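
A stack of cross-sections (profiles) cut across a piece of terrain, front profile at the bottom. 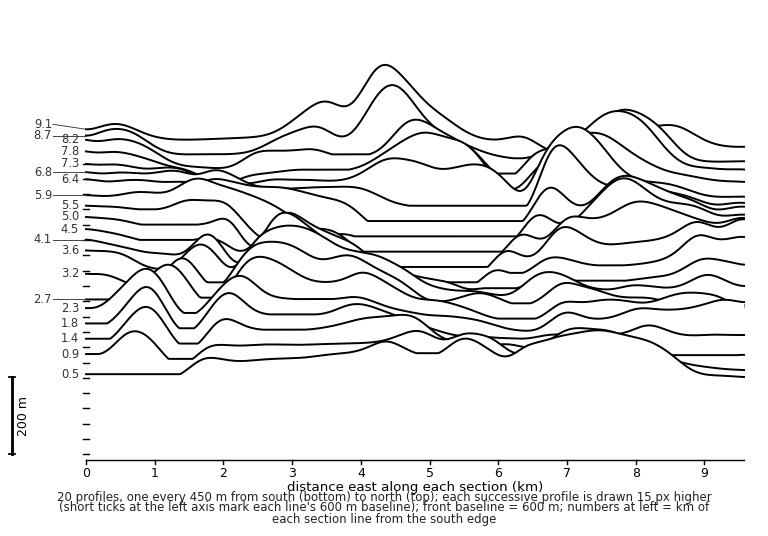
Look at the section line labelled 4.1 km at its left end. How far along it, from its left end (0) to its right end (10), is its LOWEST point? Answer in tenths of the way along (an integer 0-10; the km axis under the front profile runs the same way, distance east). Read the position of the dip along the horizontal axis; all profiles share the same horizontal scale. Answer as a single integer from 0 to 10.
6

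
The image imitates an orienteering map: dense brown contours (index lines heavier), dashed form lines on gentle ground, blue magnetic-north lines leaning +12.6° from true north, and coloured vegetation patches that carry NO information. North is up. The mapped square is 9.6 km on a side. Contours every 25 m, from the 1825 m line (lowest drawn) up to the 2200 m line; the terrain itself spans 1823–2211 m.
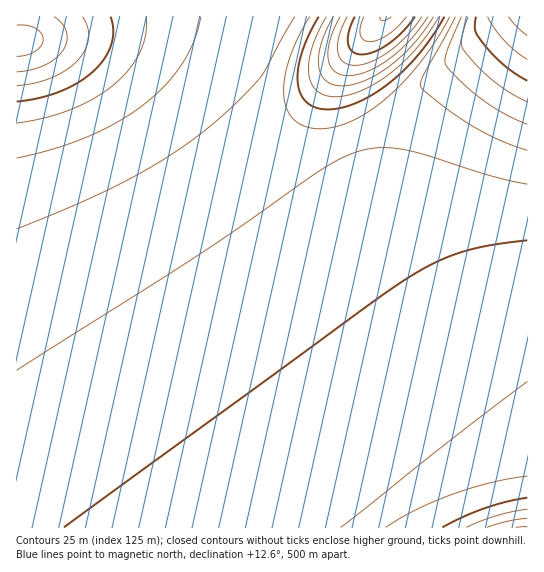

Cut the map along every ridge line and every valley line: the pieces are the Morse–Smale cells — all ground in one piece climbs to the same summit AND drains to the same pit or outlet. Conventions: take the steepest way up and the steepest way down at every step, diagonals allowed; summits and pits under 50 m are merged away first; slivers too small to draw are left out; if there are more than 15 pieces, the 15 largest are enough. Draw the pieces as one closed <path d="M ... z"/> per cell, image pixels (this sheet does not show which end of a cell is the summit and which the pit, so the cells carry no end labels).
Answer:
<path d="M114 35l-41 0-57 7 0 485 350 1 32-24 55-29 29-12 45-14 1-12-17-20-62-83-53-83-35-69-17-45-3-2-16 5-20 3-27-6-11-6-48-50-29-21-41-19z"/><path d="M527 16l-12 0-106 83-36 22-30 14 25 62 21 42 23 39 51 75 64 83z"/><path d="M383 16l-366 0-1 25 57-6 41 0 25 4 22 6 29 15 29 21 48 50 19 9 19 3 20-3 18-6-8-32 1-17 4-14 15-22z"/><path d="M514 16l-129 0-30 33-15 22-4 14-1 17 8 32 30-13 36-22z"/><path d="M527 449l-45 14-29 12-55 29-31 23 160 1z"/>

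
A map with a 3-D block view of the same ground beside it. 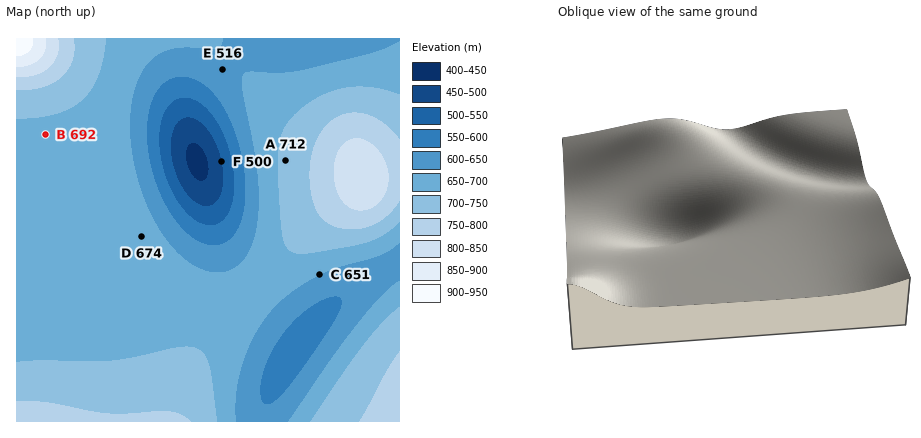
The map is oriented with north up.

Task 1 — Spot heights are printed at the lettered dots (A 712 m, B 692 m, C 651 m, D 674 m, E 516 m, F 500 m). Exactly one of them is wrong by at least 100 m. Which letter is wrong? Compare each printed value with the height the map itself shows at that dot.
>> E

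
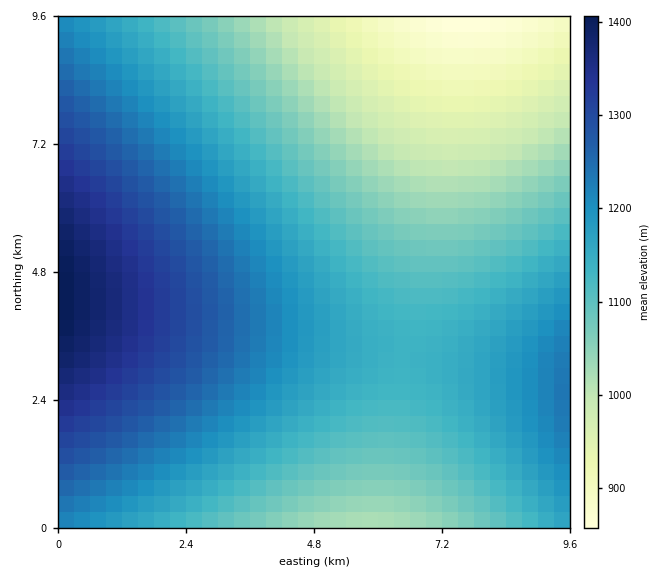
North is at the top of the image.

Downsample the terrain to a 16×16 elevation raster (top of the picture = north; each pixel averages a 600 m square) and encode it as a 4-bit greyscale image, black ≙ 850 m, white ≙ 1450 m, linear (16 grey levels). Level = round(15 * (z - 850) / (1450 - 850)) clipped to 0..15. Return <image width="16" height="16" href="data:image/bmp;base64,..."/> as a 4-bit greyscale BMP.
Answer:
<image width="16" height="16" href="data:image/bmp;base64,Qk32AAAAAAAAAHYAAAAoAAAAEAAAABAAAAABAAQAAAAAAIAAAAATCwAAEwsAABAAAAAAAAAAAAAAABEREQAiIiIAMzMzAERERABVVVUAZmZmAHd3dwCIiIgAmZmZAKqqqgC7u7sAzMzMAN3d3QDu7u4A////AJmIdmVVVVZ4qpiHdmVWZ4i7qZh3ZmZ3icu6qYh3d3iZ3MuqmId3eJndy7qZh3d4me3MupmHd3iJ7cy6mId3d4jty6qYd2Zmd9zLqYd2VVVmzLqYh2VURVXLqZh2VEQ0Rbqph2VEMzM0qph2VUMiIiOph3ZUMiEREph3ZUMiEQAR"/>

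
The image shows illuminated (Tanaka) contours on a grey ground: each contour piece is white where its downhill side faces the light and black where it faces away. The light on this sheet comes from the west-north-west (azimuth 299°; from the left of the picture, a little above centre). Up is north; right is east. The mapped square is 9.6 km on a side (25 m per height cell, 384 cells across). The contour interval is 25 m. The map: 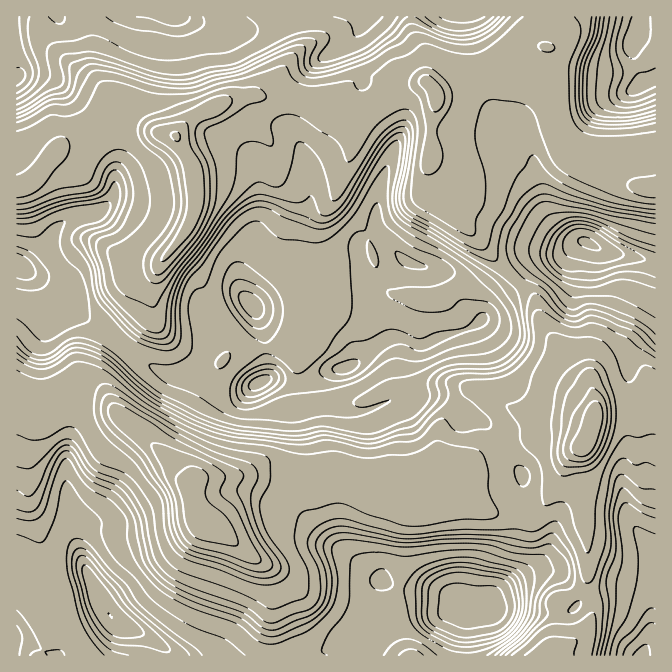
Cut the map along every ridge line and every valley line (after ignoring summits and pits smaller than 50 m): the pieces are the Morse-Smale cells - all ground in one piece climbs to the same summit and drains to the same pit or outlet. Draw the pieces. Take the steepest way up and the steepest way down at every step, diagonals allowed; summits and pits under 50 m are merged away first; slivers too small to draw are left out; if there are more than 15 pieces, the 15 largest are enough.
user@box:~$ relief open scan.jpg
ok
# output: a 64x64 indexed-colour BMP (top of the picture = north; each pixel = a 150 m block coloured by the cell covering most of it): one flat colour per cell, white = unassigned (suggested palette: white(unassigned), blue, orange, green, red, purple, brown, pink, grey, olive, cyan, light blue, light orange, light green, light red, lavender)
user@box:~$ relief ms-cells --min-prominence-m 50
<image width="64" height="64" href="data:image/bmp;base64,Qk12CAAAAAAAAHYAAAAoAAAAQAAAAEAAAAABAAQAAAAAAAAIAAATCwAAEwsAABAAAAAAAAAA////ALR3HwAOf/8ALKAsACgn1gC9Z5QAS1aMAMJ34wB/f38AIr28AM++FwDox64AeLv/AIrfmACWmP8A1bDFAAAAAAIiIiIiIiIiIiEREREREREREREREREREQAAAAAAAAAAIiIiIiIiIiIiIREREREREREREREREREREQAAAA4AAAIiIiIiIiIiIiIhEREREREREREREREREREREAAADgAAAiIiIiIiIiIiIiEREREREREREREREREREREQAAAAAAIiIiIiIiIiIiIiIREREREREREREREREREREREAAAAAAiIiIiIiIiIiIiIiEREREREREREREREREREREQAADgACIiIiIiIiIiIiIiIRERERERERERERERERERH/4O7uAAIiIiIiIiIiIiIiIRERERERERERERERHxERH/7u7u4AAiIiIiIiIiIiIiIhEREREREREREREREf/xH//u7u7gACIiIiIiIiIiIiIhERERERERERERERERH////+7u7uAAIiIiIiIiIiIiIhEREREREREREREREREf////7u7u4AIiIiIiIiIiIiIhERERERERERERERERER/////u7u7gAiIiIiIiIiIiIRERERERERERERERERERH////+7u7uACIiIiIiIiIiIRERERERERERERERERERER////7u7u4AIiIiIiIiIiIRERERERERERERERERERERH////u7u7gIiIiIiIiIiIhERERERERERERERERERERH////+7u7uAiIiIiIiIiIhERERERERERERERFEERERER////7u7u4CIiIiIiIiIiUREREREREREREUREQBERERH////u7u7gIiIiIiIiIiJVVVVVVVURERRERERAARERH////u7u7uAiIiIiIiIiJVVVVVVVVVREREREREAAAREf///+7u7u4CIiIiIiIiVVVVVVVVVVVEREREREQAAAAf/////u7u7gIiIiIiIiVVVVVVVVVVVURERERERAAAAA////8O7u7uACIiIiIiVVVVVVVVVVVUREREREREAAAAAAAAAA7u7u4AIiIiIiVVVVVVVVVVVVRERERERERAAAAAAAAAiO7u7gAiIiIiVVVVVVVVVVVVVERIhEREREAAAAAIiIiIvu7uAAIiIiVVVVVVVVVVVVVURIiIhERESAAAiIiIiIi7u7sAAAIiBVVVVVVVVVVVVVRIiIiIiIiIgIiIiIiIiLu7uwAAAAAFVVVVVVVVVVVVREiIiIiIiIiIiIiIiIiLu7u7AAAAAAVVVQAAVVVVVVVERIiIiIiIiIiIiIiIiLu7u7sAAAAABVVQAABVVVVVVURERIiIiIiIiIiIiIiIu7u7uwAAAAAAUAAAAAVVVVVVRERESIiIiIiIiIiIiIu7u7u7AAAAAAAwAAAABVAAAAAERERESIREiIiIiIiIu7u7u7sAAAAAAzMAAAAFUAAAAARERERERERESIiIiIu7u7u7uwAAAAMzMzAAAAAAAAAAAEREREREREREiIiIu7u7u7u7AAAAMzMzMwAAAJAAAAAAREREREREREAIiIi7u7u7u7sAAAAzMzMzAAAJmZAAAABEREREREREAACIiLu7u7u7uwAAMzMzMzMAAAmZmQAAAEREREAAAAAAAAiLu7u7u7u7ADMzMzMzMwAAmZmZkAAAREREQAAABmYAALu7u7u7u7sDMzMzMzMzAAmZmZmZAAREREQAAABmZmAHe7u7u7u7uzMzMzMzMzMwmZmZmZmQAARERAAGZmZmYHd3e7u7u7u3MzMzMzMzMzmZmZmZmZkAAAAAAGZmZmZnd3d3e7u3d3czMzMzMzMzM5mZmZmZkGZmZgAGZmZmZnd3d3d3d3d3dzMzMzMzMzMzOZmZmZmZZmZmZmZmZmZnd3d3d3d3d3d3MzMzMzMzMzM5mZmZmZkGZmZmZmZmZnd3d3d3d3d3d3czMzMzMzMzMzOZmZmZmQZmZmZmZmZnd3d3d3d3d3d3dzMzMzMzMzMzM5mZmZmZBmZmZmZmZnd3d3d3d3d3d3d3MzMzMzMzMzMzmZmZmZkGZmZmZmZmd3d3d3d3d3d3d3fdMzMzMzMzMzOZmZmZAAZmZmZmZmd3d3d3cHd3d3d3zN0zMzMzMzMzM5mZmZkABmZmZmZmZ3d3d3cAd3d3d3zM3dMzMzMzMzM5mZmZmQAGZmZmZmZmd3d3cAB3d3d3fMzd3T3TMzMzMzmZmZmZAABmZmZmZmYAAABwB3d3zMzMzN3d3d3TMzMzmZmZmZAAAAZmZmZmYAAAAAAHd3zMzMzM3d3d3d3d06qZmZmZAAAABmZmZmZgAAAAAAB3zMzMzMzd3d3d3d3aqqmZmZkAAAAAZgZmZmYAAAAAAADMzMzMzN3d3d3d3aqqqqmZkAAAAAAAAGZmZgAAAAAAAMzMzMzM3d3d3d3dqqqqqqkAAAAAAAAABmZmAAAAAAAAzMzMzMzd3d3d2qqqqqqqqqqqAAAAAAAABmYAAAAAAADMzMzMzN3d3d2qqqqqqqqqqqoAAAAAAAAAAAAAAAAAAMzMzMzA3d3d3aqqqqqqqqqqqqAAAAAAAAAAAAAAAAAAzMzMzADd3d3aqqqqqqqqqqqqoAAAAAAAAAAAAAAAAADMzMzMAN3d3dqqqqqqqqqqqqqqAAAAAAAAAAAAAAAADMzMzMwA3d3d2qqqqqqqqqqqqqoAAAAAAAAAAAAAAADMzMzMzADd3d3aqqqqqqqqqqqqoAAAAAAAAAAAAAAAAMzMzMzMAN3d3dqqqqqqqgAAAAAAAAAAAAAAAAAAAAAAzMzMzMwA"/>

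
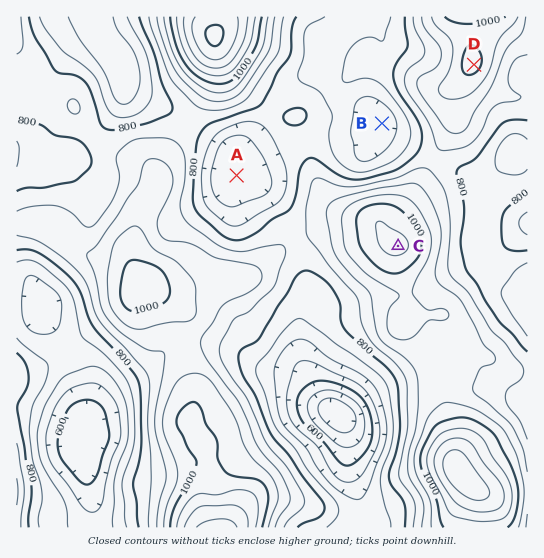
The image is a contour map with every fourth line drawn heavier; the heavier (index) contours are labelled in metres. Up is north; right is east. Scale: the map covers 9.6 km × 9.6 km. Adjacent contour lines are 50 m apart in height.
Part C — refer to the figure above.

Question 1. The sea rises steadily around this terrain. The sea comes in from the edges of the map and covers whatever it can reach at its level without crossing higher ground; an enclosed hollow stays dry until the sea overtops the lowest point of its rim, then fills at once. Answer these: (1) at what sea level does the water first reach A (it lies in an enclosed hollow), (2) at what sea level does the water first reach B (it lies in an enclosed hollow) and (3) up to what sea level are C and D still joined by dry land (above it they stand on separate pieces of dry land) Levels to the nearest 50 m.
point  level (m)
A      800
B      750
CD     850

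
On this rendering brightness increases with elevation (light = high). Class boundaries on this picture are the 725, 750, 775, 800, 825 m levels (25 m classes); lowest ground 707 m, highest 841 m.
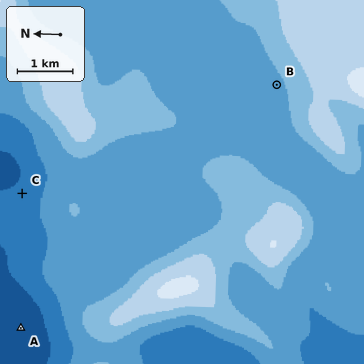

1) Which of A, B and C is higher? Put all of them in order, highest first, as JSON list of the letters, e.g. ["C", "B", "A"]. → ["B", "C", "A"]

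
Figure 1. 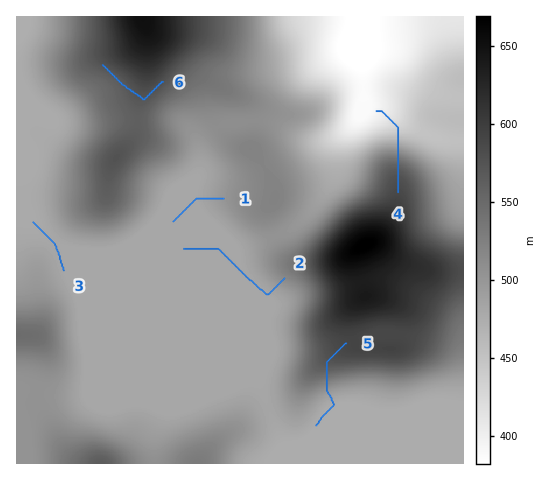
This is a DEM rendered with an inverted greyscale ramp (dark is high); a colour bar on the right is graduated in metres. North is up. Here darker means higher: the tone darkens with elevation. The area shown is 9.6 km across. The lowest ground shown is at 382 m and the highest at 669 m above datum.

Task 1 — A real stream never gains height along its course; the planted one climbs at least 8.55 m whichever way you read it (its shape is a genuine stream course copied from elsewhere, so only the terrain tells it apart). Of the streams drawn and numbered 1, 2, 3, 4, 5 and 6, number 6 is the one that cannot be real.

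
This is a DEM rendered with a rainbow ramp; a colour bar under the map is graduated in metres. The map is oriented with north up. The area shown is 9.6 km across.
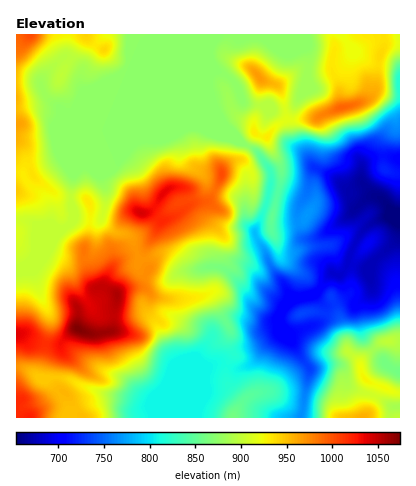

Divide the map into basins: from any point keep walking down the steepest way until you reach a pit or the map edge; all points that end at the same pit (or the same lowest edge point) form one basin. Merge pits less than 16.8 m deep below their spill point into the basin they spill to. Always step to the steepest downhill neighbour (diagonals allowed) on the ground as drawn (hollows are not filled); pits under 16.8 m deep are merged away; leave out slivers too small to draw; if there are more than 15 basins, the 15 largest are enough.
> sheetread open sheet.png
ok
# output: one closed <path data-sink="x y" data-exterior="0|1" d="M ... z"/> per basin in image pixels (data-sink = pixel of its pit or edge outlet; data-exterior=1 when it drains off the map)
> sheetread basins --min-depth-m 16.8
<path data-sink="400 222" data-exterior="1" d="M400 34l-384 0 0 384 348 0 3-4 12-28-11-4-5-6-2-14 21-20 18-2z"/><path data-sink="400 372" data-exterior="1" d="M400 340l-18 2-21 20 1 12 6 8 28 11 4-1z"/><path data-sink="400 406" data-exterior="1" d="M380 386l-11 26-5 6 36 0 0-24z"/>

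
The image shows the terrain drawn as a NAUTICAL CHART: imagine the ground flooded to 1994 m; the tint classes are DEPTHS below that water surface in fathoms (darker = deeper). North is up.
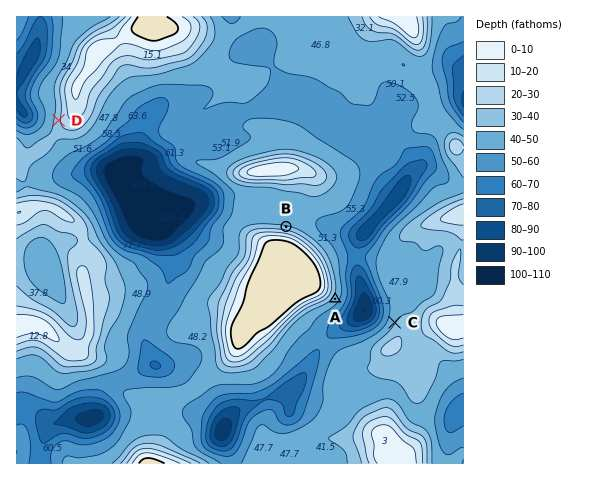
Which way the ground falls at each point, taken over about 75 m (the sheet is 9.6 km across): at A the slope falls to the SE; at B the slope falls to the N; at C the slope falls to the NW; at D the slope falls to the W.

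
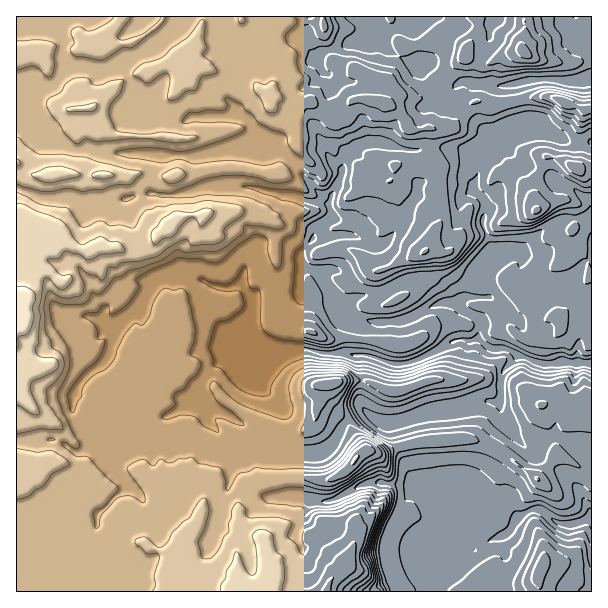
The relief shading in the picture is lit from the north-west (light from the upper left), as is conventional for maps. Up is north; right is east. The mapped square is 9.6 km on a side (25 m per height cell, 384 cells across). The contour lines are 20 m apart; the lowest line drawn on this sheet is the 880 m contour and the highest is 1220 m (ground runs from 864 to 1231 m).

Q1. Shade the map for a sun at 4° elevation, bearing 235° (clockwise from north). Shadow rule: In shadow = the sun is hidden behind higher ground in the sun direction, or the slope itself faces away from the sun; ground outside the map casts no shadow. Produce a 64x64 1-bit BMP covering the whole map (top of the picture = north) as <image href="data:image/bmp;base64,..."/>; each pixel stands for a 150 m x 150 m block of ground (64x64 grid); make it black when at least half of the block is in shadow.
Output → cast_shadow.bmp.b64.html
<image width="64" height="64" href="data:image/bmp;base64,Qk0+AgAAAAAAAD4AAAAoAAAAQAAAAEAAAAABAAEAAAAAAAACAAATCwAAEwsAAAIAAAAAAAAA////AAAAAAAAAAAEHcAAEAAAAEYB4AABAgA8RwPwAAECACBHh/wAAwAACE+H/gAfAAEcz4P+AB8AgwQfg/8APwHHBn+D/4A/AcYGf/P/wH8AzgZ////gAwGOB3////AGADwHf///8B4AeAfAA//4PAD4B5/gf/h8R/gP3/J/+Pv/+A8/8P/z5v/4DjAB+AfMP/geQAP//4AH8R3EJ///AB/gPx4n//4AP8AcfA///gB/wHn8Dw/kAP/AG/gOAeQEf+AL+D/wBH8P8A/4///+///wH/3///////Af/////5r/+B+AH/P/AH/8P8A/+/wAf/w/wP3/EAB//j8H/n9wAH/+Pgf8D8AAf/8cxzwDwAD//5/HIABAAP///odgAAAAP+f4B8AAAAA/ACAHgAAAACYAAAeBAGAAADwAB4cDcAAHfAMBxAG4AA/8AcPAAbgBP/wAD8AB+AH///f/4AH4IP/////gAfgz//////AB8D4AAA/5kAHwPAY8MfewAeABf////3gB4AP////++DHgD///h134AOA/+AAxEcAAADwAP//AwABgAAA//8GAG3AAAH4fgQAfAAAHfAADYH4EBwH4DAfwPD8/AHgMB/A8P/8AAAgD8P4ABwgADwPj/gABGAAPB//8MH+YAAAH/8Aw/ngACA/cEBj+AAAED5gAAH4AAAQfvAAAfw=="/>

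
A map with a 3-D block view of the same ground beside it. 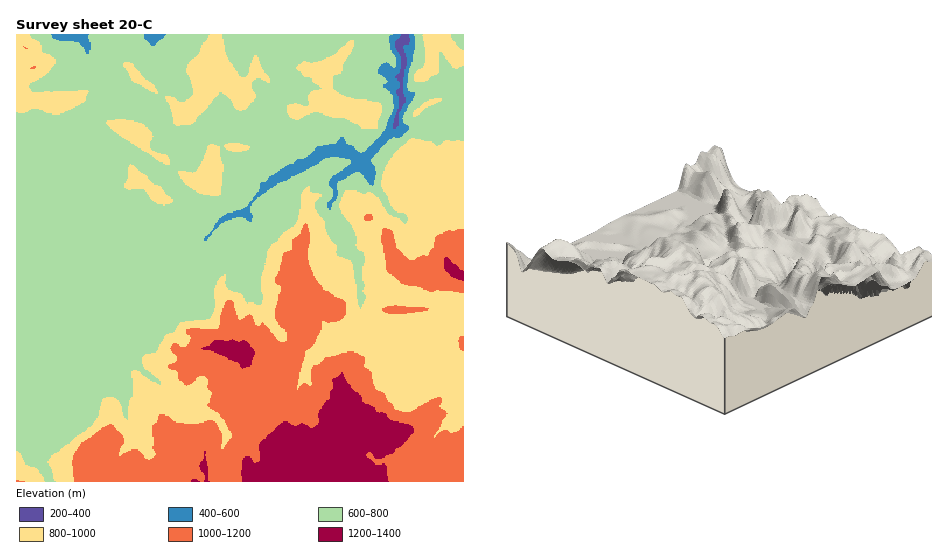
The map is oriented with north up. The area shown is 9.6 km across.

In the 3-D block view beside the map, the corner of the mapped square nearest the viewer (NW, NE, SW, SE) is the SE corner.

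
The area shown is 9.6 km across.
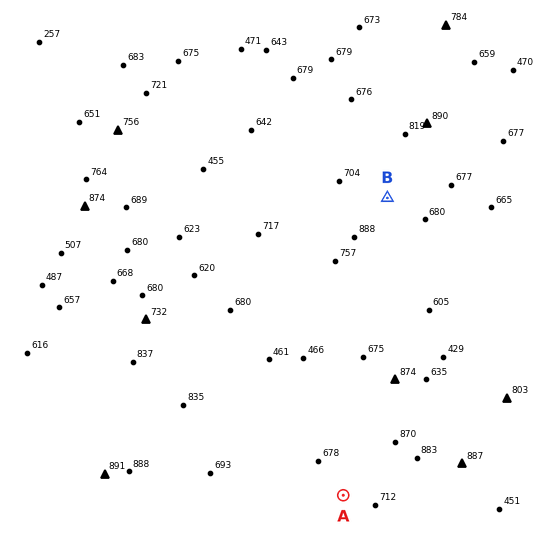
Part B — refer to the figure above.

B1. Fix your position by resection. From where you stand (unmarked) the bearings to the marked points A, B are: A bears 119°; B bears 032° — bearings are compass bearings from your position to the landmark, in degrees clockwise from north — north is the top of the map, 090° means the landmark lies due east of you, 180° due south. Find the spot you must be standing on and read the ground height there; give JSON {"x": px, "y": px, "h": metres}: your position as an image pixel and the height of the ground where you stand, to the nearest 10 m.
{"x": 238, "y": 437, "h": 630}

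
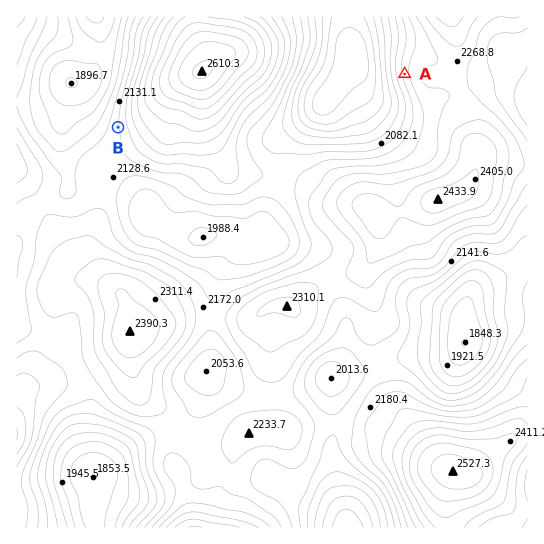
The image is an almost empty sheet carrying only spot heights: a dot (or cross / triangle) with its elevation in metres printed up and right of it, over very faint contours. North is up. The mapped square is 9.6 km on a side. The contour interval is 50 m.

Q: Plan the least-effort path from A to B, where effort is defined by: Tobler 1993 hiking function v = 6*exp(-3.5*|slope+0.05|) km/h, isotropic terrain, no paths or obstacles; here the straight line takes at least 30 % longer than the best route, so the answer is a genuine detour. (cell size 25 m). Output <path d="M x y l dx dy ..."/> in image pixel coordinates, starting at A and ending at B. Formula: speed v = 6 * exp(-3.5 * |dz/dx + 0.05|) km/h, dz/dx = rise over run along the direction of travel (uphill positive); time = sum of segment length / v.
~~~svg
<path d="M405 74l0 13 1 3 0 23-8 16-11 10-21 11-45 0-11 5-17 0-16 8-120 0-24-12-6-5-9-19"/>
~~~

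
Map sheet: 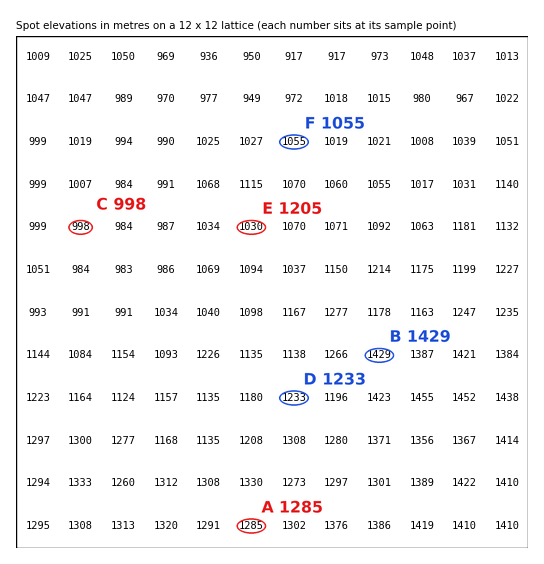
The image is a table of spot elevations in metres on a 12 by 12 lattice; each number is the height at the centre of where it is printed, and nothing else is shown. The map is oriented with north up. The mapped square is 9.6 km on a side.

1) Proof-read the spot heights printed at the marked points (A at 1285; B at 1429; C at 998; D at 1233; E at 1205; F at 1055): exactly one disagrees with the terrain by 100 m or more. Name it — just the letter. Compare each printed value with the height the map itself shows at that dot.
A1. E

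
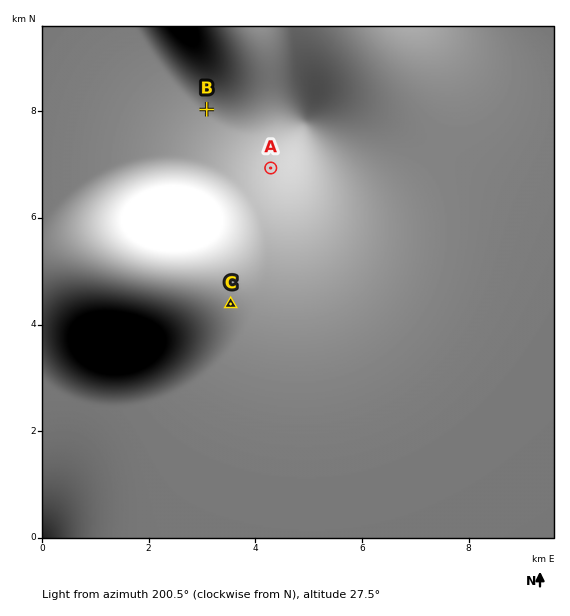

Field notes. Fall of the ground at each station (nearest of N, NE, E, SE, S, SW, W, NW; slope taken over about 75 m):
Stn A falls SW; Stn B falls W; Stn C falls W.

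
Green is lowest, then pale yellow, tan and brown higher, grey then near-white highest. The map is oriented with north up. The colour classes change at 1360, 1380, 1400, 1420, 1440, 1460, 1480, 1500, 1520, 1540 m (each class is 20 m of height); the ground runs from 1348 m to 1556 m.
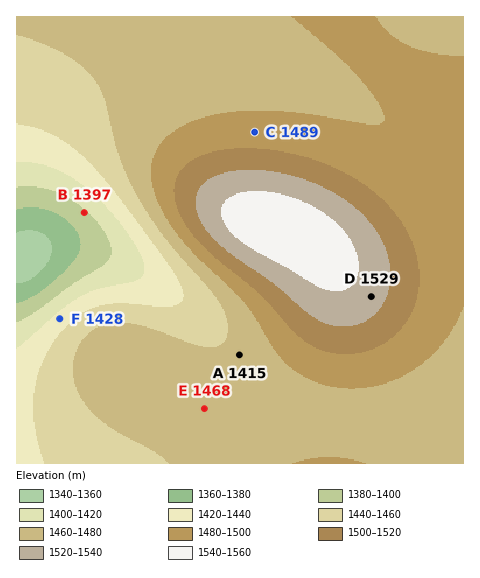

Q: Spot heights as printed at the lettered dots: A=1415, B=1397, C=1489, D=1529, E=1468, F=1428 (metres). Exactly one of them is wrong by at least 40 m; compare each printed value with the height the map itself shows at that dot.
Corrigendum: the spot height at A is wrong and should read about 1465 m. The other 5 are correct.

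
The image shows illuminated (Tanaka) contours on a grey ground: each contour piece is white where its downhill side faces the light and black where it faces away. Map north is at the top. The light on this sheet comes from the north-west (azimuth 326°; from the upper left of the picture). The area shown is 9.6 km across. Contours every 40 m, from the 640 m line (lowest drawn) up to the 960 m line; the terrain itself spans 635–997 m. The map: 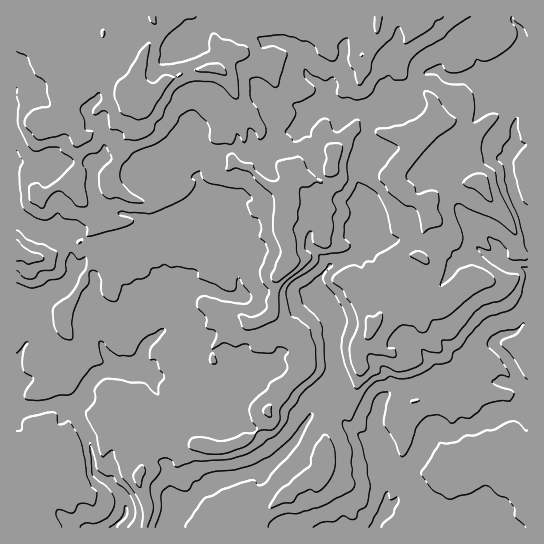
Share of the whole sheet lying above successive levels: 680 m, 95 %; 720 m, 86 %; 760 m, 76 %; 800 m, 52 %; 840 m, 30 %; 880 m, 17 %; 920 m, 7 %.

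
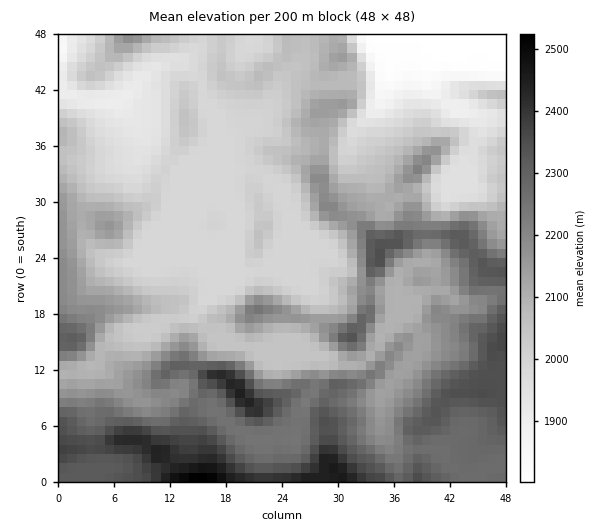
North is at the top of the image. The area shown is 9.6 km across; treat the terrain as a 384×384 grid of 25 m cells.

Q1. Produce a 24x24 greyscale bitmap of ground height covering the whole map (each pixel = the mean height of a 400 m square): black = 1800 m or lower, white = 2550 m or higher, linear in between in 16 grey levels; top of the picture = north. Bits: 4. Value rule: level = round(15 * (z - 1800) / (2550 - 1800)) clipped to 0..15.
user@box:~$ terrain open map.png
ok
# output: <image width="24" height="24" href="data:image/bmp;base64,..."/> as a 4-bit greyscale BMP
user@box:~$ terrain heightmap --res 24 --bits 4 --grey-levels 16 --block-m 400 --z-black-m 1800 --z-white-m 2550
<image width="24" height="24" href="data:image/bmp;base64,Qk2WAQAAAAAAAHYAAAAoAAAAGAAAABgAAAABAAQAAAAAACABAAATCwAAEwsAABAAAAAAAAAAAAAAABEREQAiIiIAMzMzAERERABVVVUAZmZmAHd3dwCIiIgAmZmZAKqqqgC7u7sAzMzMAN3d3QDu7u4A////AKqrvN7su8zduqupmru7zczKmZvLqZqaqru8y7upmZq6iJqqqqmqmaqaupq6h5qqqoiIeImsy6mph4m7u2ZniZrMl4iZl3iru3ZmeJmIZVVWeHeJq6llVXZVVVV6hneIq5l1VVVWd3d5lmeJm4h3ZVRGiGVWl2Z3iYdlVEREVURWh2d4qoZURERERERFmWd5qnZVREREVERGm5iKqHZ2REREVERXmZmal3ZmVEREREWHdndWZmVUREREREZ2ZmYzNVVDNERERFd1VndDNVRDNERERWZkVWdjNWQzM1RERFZkRFVkNFQyM1RERFd1MzQyIyIiM0RERFZ3MSIiRTRDI0RVVVVmQRESIiRVMzRURVVmIAAAACNXZURERFVlEAAAAA=="/>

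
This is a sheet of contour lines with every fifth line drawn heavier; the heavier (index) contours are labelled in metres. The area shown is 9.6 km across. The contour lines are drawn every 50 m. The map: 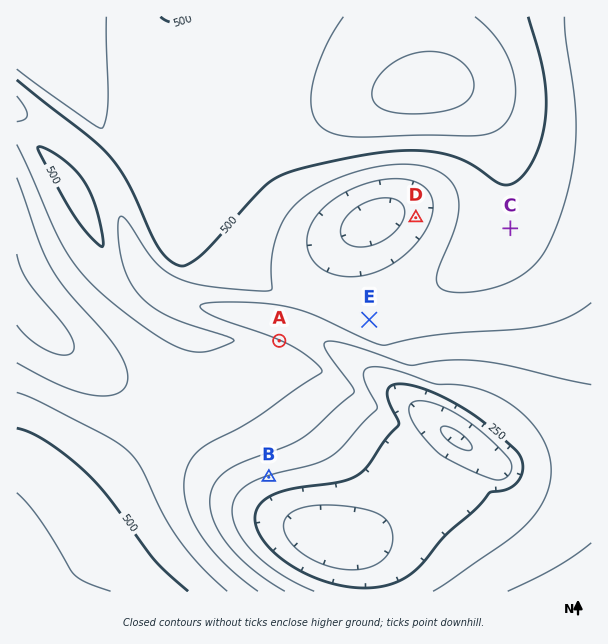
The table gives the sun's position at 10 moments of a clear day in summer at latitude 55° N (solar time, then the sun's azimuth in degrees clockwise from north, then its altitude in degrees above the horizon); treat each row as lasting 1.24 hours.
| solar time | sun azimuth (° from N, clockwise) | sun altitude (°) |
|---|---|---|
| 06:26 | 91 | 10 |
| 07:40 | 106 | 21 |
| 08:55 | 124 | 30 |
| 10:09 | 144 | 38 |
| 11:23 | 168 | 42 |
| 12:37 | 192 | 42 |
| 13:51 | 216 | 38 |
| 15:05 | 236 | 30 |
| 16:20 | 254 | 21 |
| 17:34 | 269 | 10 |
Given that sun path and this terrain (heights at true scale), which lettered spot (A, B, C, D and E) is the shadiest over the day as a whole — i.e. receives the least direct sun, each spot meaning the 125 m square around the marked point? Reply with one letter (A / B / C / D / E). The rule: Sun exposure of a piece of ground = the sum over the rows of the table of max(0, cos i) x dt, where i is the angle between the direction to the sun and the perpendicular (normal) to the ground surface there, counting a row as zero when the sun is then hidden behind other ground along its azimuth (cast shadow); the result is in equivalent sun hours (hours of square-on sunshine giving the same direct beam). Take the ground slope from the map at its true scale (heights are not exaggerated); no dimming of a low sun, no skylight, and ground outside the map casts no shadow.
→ A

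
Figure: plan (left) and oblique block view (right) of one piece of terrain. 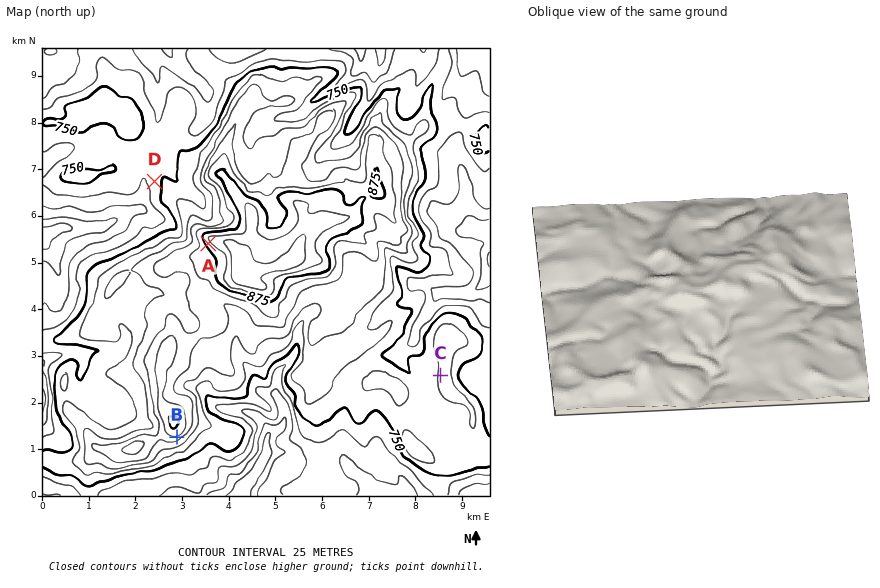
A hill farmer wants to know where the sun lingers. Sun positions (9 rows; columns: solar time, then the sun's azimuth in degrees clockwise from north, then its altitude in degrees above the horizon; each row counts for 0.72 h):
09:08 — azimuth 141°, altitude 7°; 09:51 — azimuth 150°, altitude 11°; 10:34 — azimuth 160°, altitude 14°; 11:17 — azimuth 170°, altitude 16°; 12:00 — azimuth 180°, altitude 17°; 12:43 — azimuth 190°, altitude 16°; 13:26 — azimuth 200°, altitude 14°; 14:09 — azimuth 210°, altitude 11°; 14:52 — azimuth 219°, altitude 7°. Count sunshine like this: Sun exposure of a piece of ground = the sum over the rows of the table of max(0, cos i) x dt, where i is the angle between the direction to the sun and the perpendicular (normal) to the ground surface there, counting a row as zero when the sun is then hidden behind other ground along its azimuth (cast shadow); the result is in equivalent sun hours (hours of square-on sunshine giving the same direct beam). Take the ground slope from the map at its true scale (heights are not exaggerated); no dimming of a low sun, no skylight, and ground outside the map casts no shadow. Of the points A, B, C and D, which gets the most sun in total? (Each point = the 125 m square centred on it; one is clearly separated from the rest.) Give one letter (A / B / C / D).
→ B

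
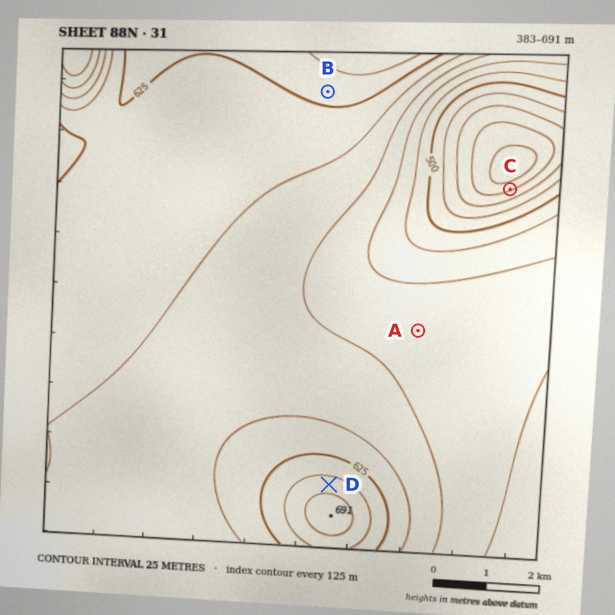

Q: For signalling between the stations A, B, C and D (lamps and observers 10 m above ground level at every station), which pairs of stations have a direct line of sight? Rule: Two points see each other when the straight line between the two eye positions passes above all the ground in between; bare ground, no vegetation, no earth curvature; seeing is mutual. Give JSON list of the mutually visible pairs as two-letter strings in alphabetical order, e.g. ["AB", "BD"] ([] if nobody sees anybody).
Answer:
["AB", "AD", "BD"]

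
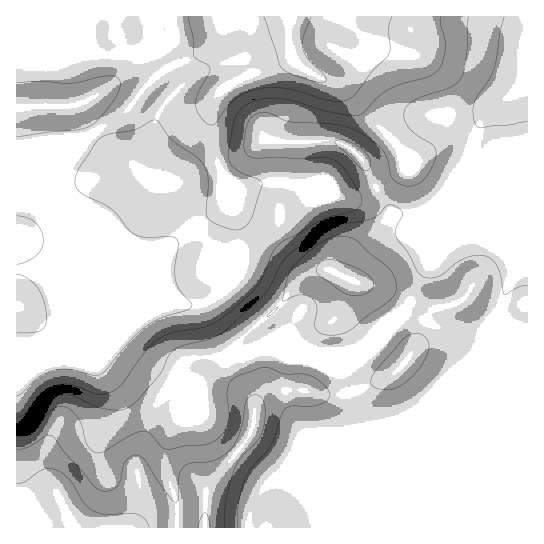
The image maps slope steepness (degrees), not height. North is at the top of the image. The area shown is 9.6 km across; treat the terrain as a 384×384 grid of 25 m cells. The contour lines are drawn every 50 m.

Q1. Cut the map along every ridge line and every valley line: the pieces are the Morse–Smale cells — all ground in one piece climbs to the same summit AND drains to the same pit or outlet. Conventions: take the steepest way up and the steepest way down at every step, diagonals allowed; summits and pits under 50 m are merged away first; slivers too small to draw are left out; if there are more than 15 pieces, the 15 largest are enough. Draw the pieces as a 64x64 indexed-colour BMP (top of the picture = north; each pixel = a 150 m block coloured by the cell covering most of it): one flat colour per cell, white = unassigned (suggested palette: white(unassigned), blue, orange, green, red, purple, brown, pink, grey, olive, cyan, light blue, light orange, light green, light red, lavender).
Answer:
<image width="64" height="64" href="data:image/bmp;base64,Qk12CAAAAAAAAHYAAAAoAAAAQAAAAEAAAAABAAQAAAAAAAAIAAATCwAAEwsAABAAAAAAAAAA////ALR3HwAOf/8ALKAsACgn1gC9Z5QAS1aMAMJ34wB/f38AIr28AM++FwDox64AeLv/AIrfmACWmP8A1bDFABERERERERERERERERERERERERERERERERERERERERERERERERERERERERERERERERERERERERERERERERERERERERERERERERERERERERERERERERERERERERERERERERERERERERERERERERERERERERERERERERERERERERERERERERERERERERERERERERERERERERERERERERERERERERERERERERERERERERERERERERERERERERERERERERERERERERERERERERERERERERERERERERERERERERERERERERERERERERERERERERERERERERERERERERERERERERERERERERERERERERERERERERERERERERERERERERERERERERERERERERERERERERERERERERERERERERERERERERERERERERERERERERERERERERERERERERERERERERERERERERERERERERERERERERERERERERERERERERERERERERERERERERERERERERERERERERERERERERERERERERERERERERERERERERERERERERERERERERERERERERERERERERERERERERERERERERERERERERERERERERERERERERERERERERERERERERERERERERERERERERERERERERERERERERERERERERERERERERERERERERERERERERERERERERERERERERERERERERERERERERERERERERERERERERERERERERERERERERERERERERERERERERERERERERERERERERERERERERERERERERERERERERERERERERERERERERERERERERERERERERERERERERERERERERERERERERERERERERERERERERERERERERERERERERERERERERERERERERERERIiERERIiIiIRERERERERERERERERERERERERERERERIiIiIiIiIiIiERERERERERERERERERERERERERERERIiIiIiIiIiIiIhEREREREREREREREREREREREREREREiIiIiIiIiIiIiIREREREREREREREREREREREREREREiIiIiIiIiIiIiIiERERERERERERERERERERERERERESIiIiIiIiIiIiIiIiERERERERERERERERERERERERERIiIiIiIiIiIiIiIiIRERERERERERERERERERERERERERIiIiIiIiIiIiIiIiERERERERERERERERERERERERERESIiIiIiIiIiIiIiIREREREREREREREREREREREREREREiIiIiIiIiIiIiIiERERERERERERERERERERERERERESIiIiIiIiIiIiIiIRERERERERERERERERERERERERERIiIiIiIiIiIiIiIiEREREREREREREREREREREREREREiIiIiIiIiIiIiIiIRERERERERERERERERERERERERESIiIiIiIiIiIiIiIiERERERERERERERERERERERERERIiIiIiIiIiIiIiIiIhEREREREREREREREREREREREREiIiIiIiIiIiIiIiIiEREREREREREREREREREREREREiIiIiIiIiIiIiIiIiIhERERERERERERERERERERERESIiIiIiIiIiIiIiIiIiERERERERERERERERERERERERIiIiIiIiIiIiIiIiIiIREREREREREREREREREREREREiIiIiIiIhESIiIiIiIhEREREREREREREREREREREREiEiIiIiIRERESIiIiIiERERERERERERERERERERERESERERERERERERESIiIiIhEREREREREREREREREREREREREREREREREREREiIiIzMzMzMxERERERERERERERERERERERERERERERERIiIzMzMzMzERERERERERERERERERERERERERERERERIzMzMzMzMzMREREREREREREREREREREREREREREREREzMzMzMzMzMxEREREREREREREREREREREREREREREREzMzMzMzMzMzEREREREREREREREREREREREREREREREzMzMzMzMzMzMREREREREREREREREREREREREREREREzMzMzMzMzMzMxEREREREREREREREREREREREREREREzMzMzMzMzMzMzEREREREREREREREREREREREREREREzMzMzMzMzMzMzMREREREREREREREREREREREREREREzMzMzMzMzMzMzMxEREREREREREREREREREREREREREzMzMzMzMzMzMzMzEREREREREREREREREREREREREREzMzMzMzMzMzMzMzMRERERERERERERERERERERERERMzMzMzMzMzMzMzMzMxERERERERERERERERERERERETMzMzMzMzMzMzMzMzMzERERERERERERERERERERERETMzMzMzMzMzMzMzMzMzMRERERERERERERERERERERETMzMzMzMzMzMzMzMzMzMxERERERERERERERERERERERMzMzMzMzMzMzMzMzMzMzEREREREREREREREREREREREzMzMzMzMzMzMzMzMzMzMRERERERERERERERERERERETMzMzMzMzMzMzMzMzMzMxERERERERERERERERERERERMzMzMzMzMzMzMzMzMzMz"/>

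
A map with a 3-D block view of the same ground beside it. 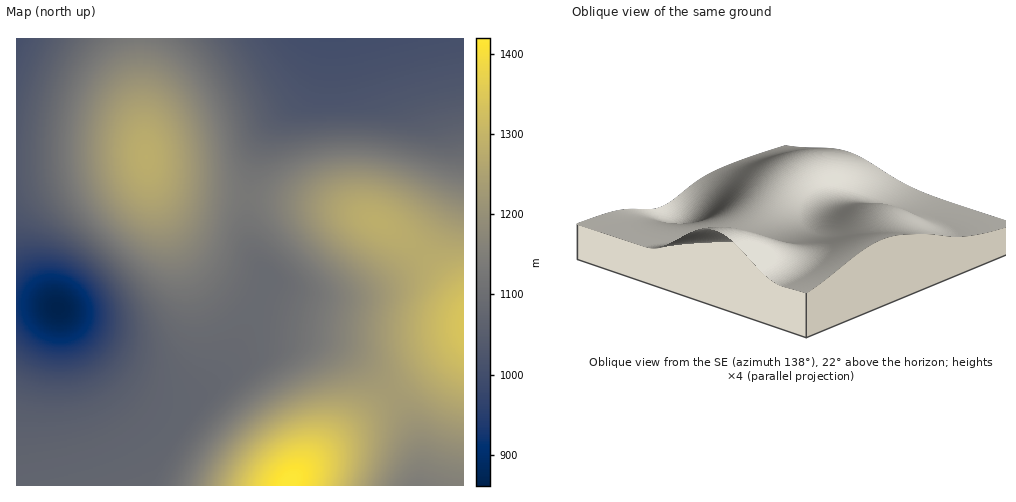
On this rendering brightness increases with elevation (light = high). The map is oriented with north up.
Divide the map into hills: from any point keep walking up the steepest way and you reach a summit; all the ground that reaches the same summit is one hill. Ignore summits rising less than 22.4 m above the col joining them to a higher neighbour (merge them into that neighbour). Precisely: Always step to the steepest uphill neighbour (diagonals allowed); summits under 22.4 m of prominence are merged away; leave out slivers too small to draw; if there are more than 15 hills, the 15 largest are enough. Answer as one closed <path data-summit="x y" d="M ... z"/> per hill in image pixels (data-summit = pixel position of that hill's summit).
<path data-summit="146 156" d="M320 38l-303 0-1 265 41 5 58 60 19 16 19 11 21 5 11-2 21-10 14-15 15-22 16-29 17-42 0-5-13-16-7-24-1-31 5-32 8-27 9-19 37-41 10-22z"/><path data-summit="463 324" d="M463 38l-143 1-4 24-10 22-34 38-12 22-6 17-7 42 1 31 7 24 13 16 0 5-17 42-19 34 0 2 14-17 7-3 23-1 49 5 19 9 13 8 15 13 21 22 21 37 7 24-1 31 44-1z"/><path data-summit="290 482" d="M34 304l-18 1 1 181 403-1 2-14-2-22-6-18-13-25-30-36-14-11-22-13-31-7-28-2-23 1-7 3-8 9-20 27-14 12-15 8-17 3-19-5-28-17-30-29-38-41z"/>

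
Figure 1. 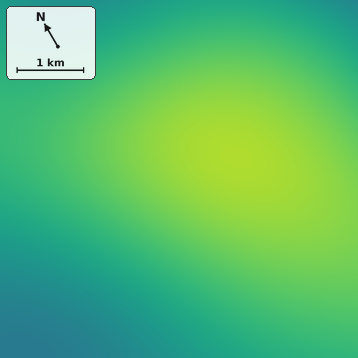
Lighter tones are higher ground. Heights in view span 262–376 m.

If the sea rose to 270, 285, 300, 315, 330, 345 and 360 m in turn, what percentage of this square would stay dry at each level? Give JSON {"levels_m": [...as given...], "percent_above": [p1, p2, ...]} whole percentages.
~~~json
{"levels_m": [270, 285, 300, 315, 330, 345, 360], "percent_above": [97, 92, 84, 73, 55, 37, 20]}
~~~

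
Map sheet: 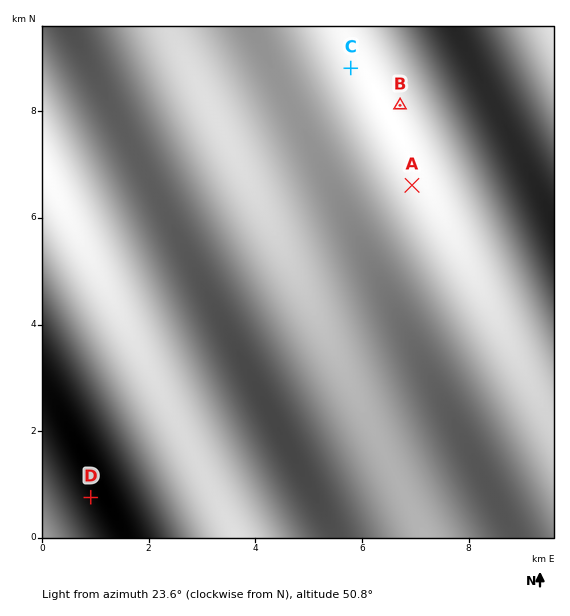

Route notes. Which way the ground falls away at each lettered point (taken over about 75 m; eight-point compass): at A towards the NE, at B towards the NE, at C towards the NE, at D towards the SW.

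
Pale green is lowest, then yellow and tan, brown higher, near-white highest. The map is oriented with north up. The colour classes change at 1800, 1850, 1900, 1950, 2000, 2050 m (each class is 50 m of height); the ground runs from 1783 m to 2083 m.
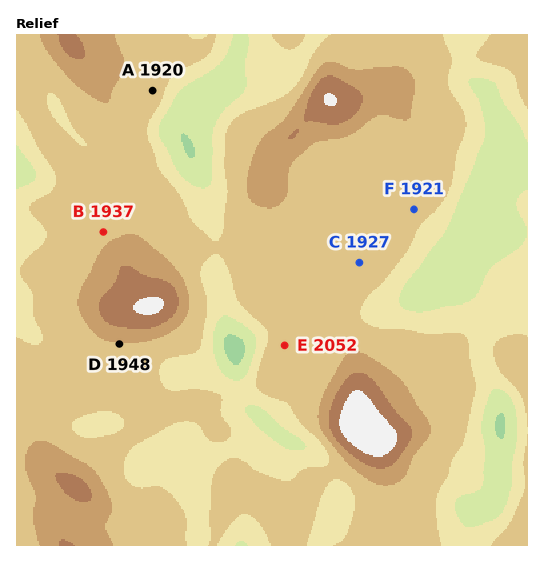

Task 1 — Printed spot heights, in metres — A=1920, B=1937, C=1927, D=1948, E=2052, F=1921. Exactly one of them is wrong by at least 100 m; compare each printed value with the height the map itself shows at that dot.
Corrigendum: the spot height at E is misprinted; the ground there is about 1927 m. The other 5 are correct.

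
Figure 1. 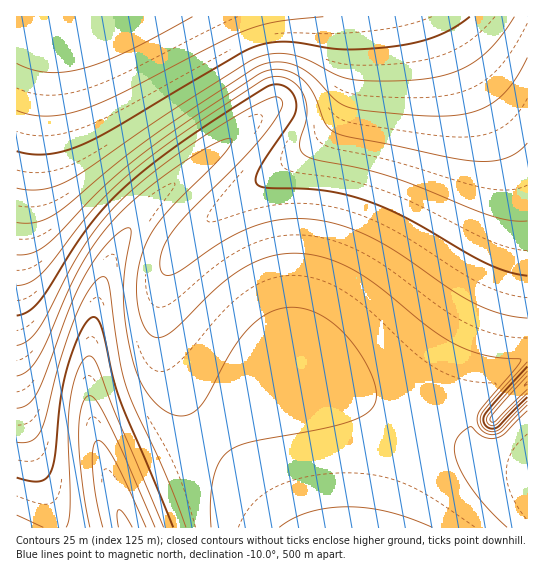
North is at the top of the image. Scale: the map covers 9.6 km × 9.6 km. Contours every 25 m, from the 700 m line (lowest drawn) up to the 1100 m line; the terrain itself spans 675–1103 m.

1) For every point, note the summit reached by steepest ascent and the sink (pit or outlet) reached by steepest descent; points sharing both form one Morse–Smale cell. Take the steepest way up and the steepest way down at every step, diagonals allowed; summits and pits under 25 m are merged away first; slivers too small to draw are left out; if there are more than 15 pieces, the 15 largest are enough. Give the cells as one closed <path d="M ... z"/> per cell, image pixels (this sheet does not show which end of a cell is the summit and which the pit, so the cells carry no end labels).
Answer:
<path d="M527 16l-511 1 1 511 108 0-13-37 0-5 5-5 68-30 22-16 83-68 20 6 136 64 69 26 13 2-26-10-20-11-7-6-7-15 1-10 4-7 42-43 13-10z"/><path d="M293 367l-6 1-66 56-36 27-68 30-5 5 0 5 12 35 2 2 402-1-1-62-40-12-41-16z"/><path d="M527 353l-43 41-11 12-5 12 1 11 8 11 25 15 24 9 2-1z"/>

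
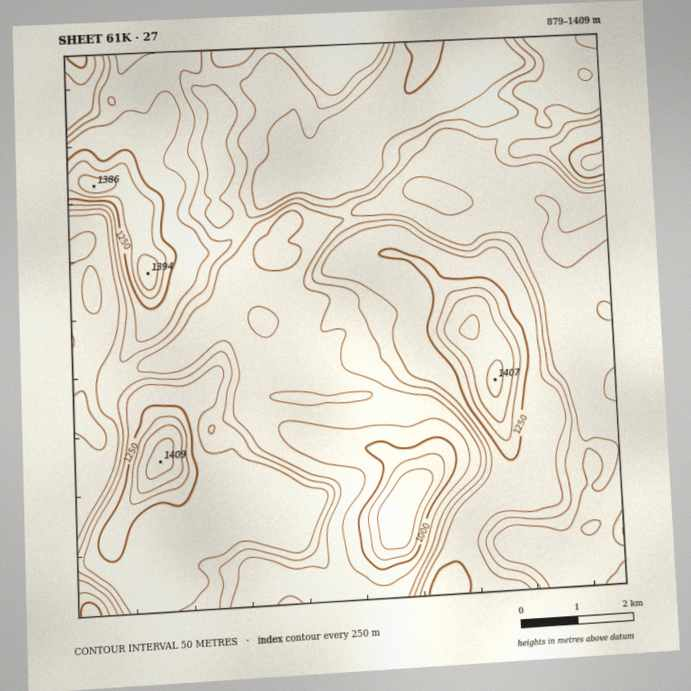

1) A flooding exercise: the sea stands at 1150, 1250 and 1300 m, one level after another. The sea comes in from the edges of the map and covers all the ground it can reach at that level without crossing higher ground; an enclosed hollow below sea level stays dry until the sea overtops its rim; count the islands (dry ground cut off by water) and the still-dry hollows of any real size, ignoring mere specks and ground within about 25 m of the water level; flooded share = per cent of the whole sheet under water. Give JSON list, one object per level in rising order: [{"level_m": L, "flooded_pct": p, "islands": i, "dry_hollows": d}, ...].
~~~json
[{"level_m": 1150, "flooded_pct": 52, "islands": 0, "dry_hollows": 0}, {"level_m": 1250, "flooded_pct": 90, "islands": 2, "dry_hollows": 0}, {"level_m": 1300, "flooded_pct": 95, "islands": 2, "dry_hollows": 0}]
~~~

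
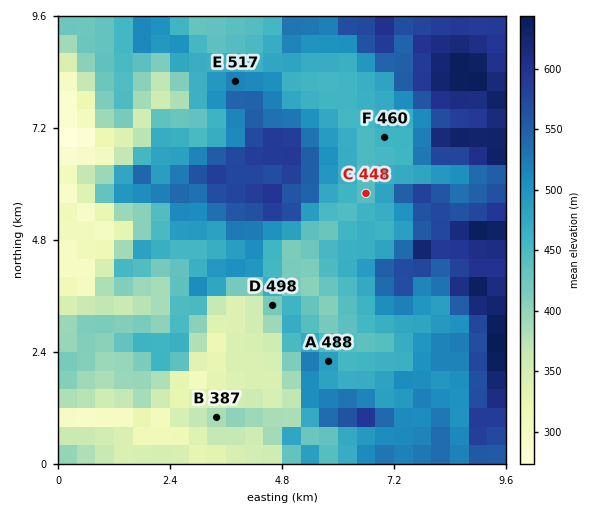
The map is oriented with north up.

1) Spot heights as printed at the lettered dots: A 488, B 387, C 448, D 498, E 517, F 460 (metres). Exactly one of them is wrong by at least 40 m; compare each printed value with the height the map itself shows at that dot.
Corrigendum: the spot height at D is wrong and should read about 428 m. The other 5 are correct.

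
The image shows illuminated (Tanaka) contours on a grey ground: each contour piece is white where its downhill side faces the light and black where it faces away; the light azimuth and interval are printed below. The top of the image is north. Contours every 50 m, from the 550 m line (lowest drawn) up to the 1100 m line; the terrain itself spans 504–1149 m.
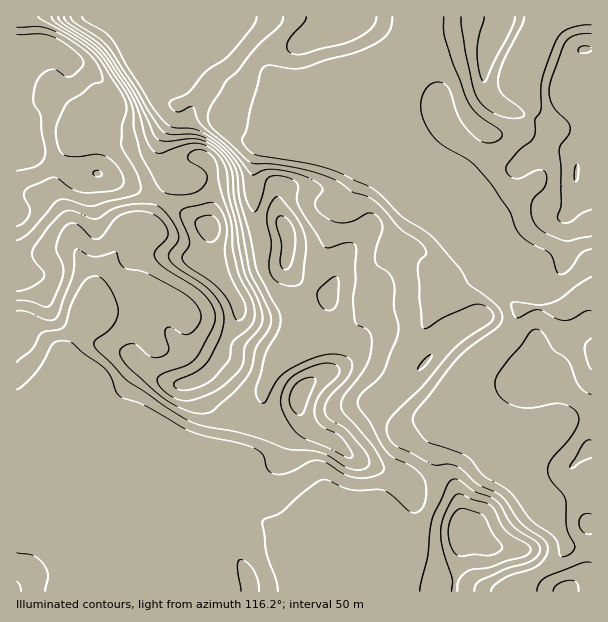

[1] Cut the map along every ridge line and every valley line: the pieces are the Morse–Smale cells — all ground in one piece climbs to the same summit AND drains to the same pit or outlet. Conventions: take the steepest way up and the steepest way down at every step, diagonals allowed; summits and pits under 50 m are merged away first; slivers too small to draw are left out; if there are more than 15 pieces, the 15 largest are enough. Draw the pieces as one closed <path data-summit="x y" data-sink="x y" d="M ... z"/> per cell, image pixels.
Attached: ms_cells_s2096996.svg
<path data-summit="17 54" data-sink="591 294" d="M416 16l-400 1 1 439 6 0 64 26 107 0 6-2 21 1 22-18 17-6 10-10 6-21-12-22-2-8 3-12 14-26-42-10-34-16-13-11-17-21-21-12-14-2-13 4-24 12-6 10 1-22 2-11 24-36 26-18 22-43 1-7 8 5 13 0 48-6 10-7 8-18 9-9 66 12 51 20 8 4 42 41 0-13-28-66-8-22 0-20 5-13 1-17 14-22z"/><path data-summit="584 50" data-sink="591 294" d="M591 16l-22 0-9 4-12 12-16 39-2 45-2 7-9 9-4 1-20 1-18-8-13-15-12-31-36-32-12 18 0 9-6 21 0 20 8 22 28 66 0 14 48 49 18 24 18 17 24-1 16 3 8-2 15-10 11-4z"/><path data-summit="300 395" data-sink="591 294" d="M441 296l-6 4-19 1-18 5-24 0-17 18-9 6-13 4-12 0-26 10-19 16-13 24-3 12 2 8 12 22-5 18-11 13-17 6-21 17 16 15 17 21 24 14 23-8 102 0 6 4 6 0 10-7 12-30 1-43 12-23-17-3-12 0-21 4-14-8-11-12 15-18 11-24 16-23 12-24 12-16z"/><path data-summit="17 54" data-sink="591 294" d="M486 272l-4 0-17 11-12 5-11 9-24 42-16 23-11 24-15 18 11 12 14 8 21-4 28 2 11-10 10-6 8-9 7 10 13 12 15 34 4 18 24 32 23 40 4 4 22 1 1-252-8 0-15 11-11 3-16-3-24 1-18-17z"/><path data-summit="285 230" data-sink="591 294" d="M270 140l-11 9-6 21 0 33 9 40 0 26 8 15 26 25 10 15 8 7 7 3 20-2 16-8 17-18 24 0 18-5 19-1 15-11 36-17-40-42-59-56-54-22-49-7z"/><path data-summit="249 579" data-sink="591 294" d="M218 480l-23 1-8 8-6 12-25 26-20 46-1 19 273-1 1-12 11-31 2-25-12 3-6-4-102 0-23 8-24-14-19-23z"/><path data-summit="210 228" data-sink="591 294" d="M255 154l-5 13-10 7-48 6-13 0-8-5-1 7-22 43-26 18-20 30-6 17-2 21 7-9 10-6 21-8 14-2 27 14 25 30 26 13 13 5 42 10 15-12 27-10-1-4-6-1-8-7-10-15-26-25-6-11-2-30-9-40 0-33z"/><path data-summit="464 531" data-sink="591 294" d="M479 397l-8 9-10 6-9 8-12 21-2 12 0 36-5 15-11 18-2 26-11 31-1 13 117 0 3-10 29-22 9-14-24-43-24-32-4-18-15-34-13-12z"/><path data-summit="17 591" data-sink="591 294" d="M23 456l-7 0 0 135 118 1 2-19 20-46 25-26 6-12 6-6-106-1z"/><path data-summit="495 36" data-sink="591 294" d="M567 16l-150 0-1 32 36 32 12 31 13 15 12 7 20 1 10-2 10-12 3-10-2-32 8-25 10-21z"/><path data-summit="564 591" data-sink="591 294" d="M567 546l-10 14-29 22-1 10 65-1 0-42z"/>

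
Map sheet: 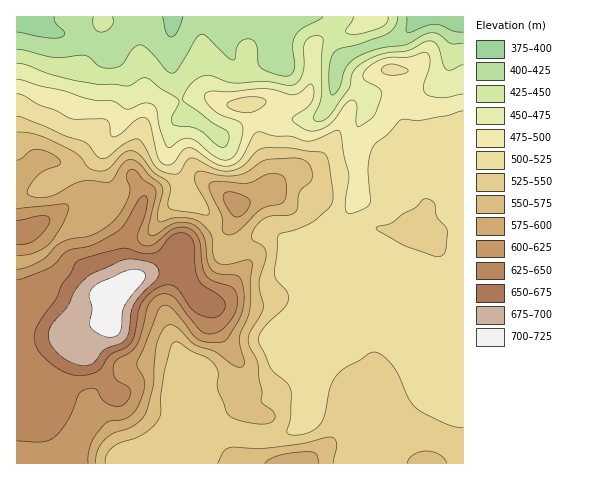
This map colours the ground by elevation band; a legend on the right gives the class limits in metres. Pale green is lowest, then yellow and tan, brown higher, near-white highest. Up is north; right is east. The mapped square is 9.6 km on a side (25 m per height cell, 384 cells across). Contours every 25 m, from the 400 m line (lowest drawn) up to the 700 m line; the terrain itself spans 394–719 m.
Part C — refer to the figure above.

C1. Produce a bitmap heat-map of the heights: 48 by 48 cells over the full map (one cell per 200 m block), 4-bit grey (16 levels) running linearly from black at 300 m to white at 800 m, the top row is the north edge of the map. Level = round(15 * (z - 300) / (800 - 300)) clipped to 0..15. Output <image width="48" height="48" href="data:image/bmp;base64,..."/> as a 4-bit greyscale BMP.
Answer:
<image width="48" height="48" href="data:image/bmp;base64,Qk32BAAAAAAAAHYAAAAoAAAAMAAAADAAAAABAAQAAAAAAIAEAAATCwAAEwsAABAAAAAAAAAAAAAAABEREQAiIiIAMzMzAERERABVVVUAZmZmAHd3dwCIiIgAmZmZAKqqqgC7u7sAzMzMAN3d3QDu7u4A////AJmZmZmId3d3d3d3iIiImZmId3d3d4iId6qqmZmId3d3d3d3iIiIiIiId3d3d3d3d6qqqZmYiHd3d3d3d3d3d3eId3d3d3d3d6qqqpmZiIh3d3d3d3d3d3d3d3d3d3d3d6qqqpmZmZiHd3d3d3iHd2Z3d3d3d3d3dqqqqqmZmZiId3d3eIiId2Znd3d3d3d2ZqqqqqmqqpmId3d3iIh3d2Znd3d3d3ZmZqqqqqqqqqmId3d3iIh3d2Znd3d3d2ZmZqqqqqqqqqmId3d3iIh3d2Znd3d3d2ZmZqqqqrqqqpmId3d3iIh3dmZmd3d3dmZmZqqqu7u6qZmId3d4iIh3ZmZmZ3d3dmZmZqqru8y7qpmId3eIiIh2ZmZmZnd3ZmZmZqq7vMzLu6mYh4iJmYd2ZmZmZmZ2ZmZmZqq7zMzMy7qYiImZmYd2ZmZmZmZmZmZmZqq7zMzMzLqYiJqqqYd2ZmZmZmZmZmZmZqqrvMzMzLqZmaqqqYh3ZmZmZmZmZmZmZqqru8zMzLqZmau7qph3dmZmZmZmZmZmZqqqu8zMzMupmru7qph3d2ZmZmZmZmZmZqqqq7zM3Mu6qru6qph3d2ZmZmZmZmZmZqqqq7vMzMy7u7uqqZh3dmZmZmZmZmZmZpmqqru8zMzLu7qpmZh3dmZmZmZmZmZmZpmZqru7u8u7u7qYiIiHZmZmZmZmZmZnZpmZmqqru7u7u7qYiIiHZmZmZmZmZmd3dqqZmZqqqqqqu7qYiIh3dmZmZmZmd3d3dqqpmZmZqqmZq6qYiId3d2ZmZmZ3d3d3d6qqmZmZmqqZmpmIiYh3d3dmZmd3d3d3d6qqmZmZmaqYiIiImZiHd3d2ZmZnd3d3d5mZmZmImaqYd3d4mZmIiHd3ZmZmZ3d3d4iImZmYiZqYd3eJmZmZiHd3ZmZmZ3d3d4iIiJmYiZmYh3eJmZmZiId3ZmZmZnd2ZpiIiIiIiZmId3iIiIiIiIh3ZmZmZnZmZpmIiIh3iZmHZ3d3d3iIiIh3ZmZmZmZmZoiIiId3eIh2ZndmVmd4iId3ZmZmZmZmZoiIiHd2d4dmVmZVVWd3d3d3ZmZmZmZmZoiId3dmZ3dlVWVVVWZmZmZmZlZmZmZmZod3d2ZmZmdlVVVUVVZmZmVmZlZmZmZmZnd3ZmZmZmZlVERFVVZlVVVVZlVmZmZmZnZmZmZmZWZlVEVVVmZmVVVEVlVWZmZmZmZmZmZVVVVVVVVWZmZmZlVEVVVVZmVWZmZmZVVVVVVVVFVVZmZmVVVURVVVZmVVVWVVVVVVVVVUREVVVVVVVVVURFVVZmVVVVVVVERERERERERUREREREVURFVmZmVVVVVERERERERERERERERDNEVUREVmZmZVRURERERERERENERERERDNEVURERVVVVVREQzMzRERERDM0RERERDNEVUREREREVURDMzMzNEREQzM0RERERDNEVUREREM0REQzMzMzNEREQzMzRENEQzM0RERVVEQzMzMzMzMzREREQzMzRDMzMzMzRERFVVQzMzMw=="/>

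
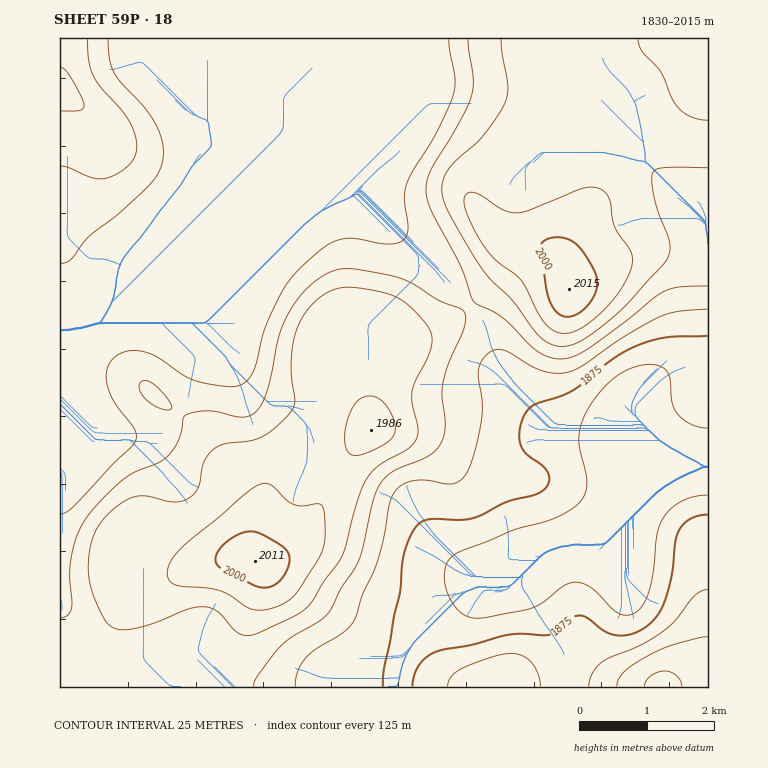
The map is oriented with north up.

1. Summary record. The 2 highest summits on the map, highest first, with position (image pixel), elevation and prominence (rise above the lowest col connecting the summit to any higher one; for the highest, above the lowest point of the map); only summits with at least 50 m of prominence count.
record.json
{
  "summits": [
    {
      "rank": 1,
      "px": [569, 289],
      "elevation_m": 2015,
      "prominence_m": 185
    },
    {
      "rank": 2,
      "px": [255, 561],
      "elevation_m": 2011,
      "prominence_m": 87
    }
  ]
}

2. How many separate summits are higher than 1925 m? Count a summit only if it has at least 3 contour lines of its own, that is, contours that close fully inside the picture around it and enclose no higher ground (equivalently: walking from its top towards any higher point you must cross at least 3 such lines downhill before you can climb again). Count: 1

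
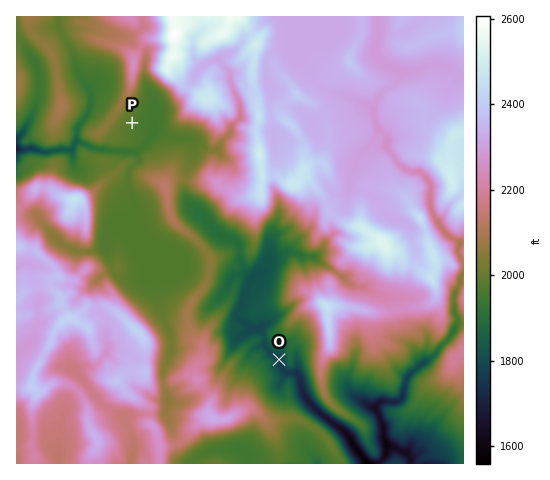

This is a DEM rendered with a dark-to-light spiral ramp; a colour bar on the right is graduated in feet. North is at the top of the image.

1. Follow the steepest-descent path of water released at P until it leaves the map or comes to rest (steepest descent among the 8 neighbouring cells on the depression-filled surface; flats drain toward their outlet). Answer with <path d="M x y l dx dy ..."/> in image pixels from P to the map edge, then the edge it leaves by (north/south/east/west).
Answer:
<path d="M132 123l19 0 4 4 0 6-14 15-4 4-13 0-1-1-26-1-17-9-3 0-6 7-2 2-12 0-7 2-8 0-8-4-6 0-1 2-9 0-1-2"/>
exit: west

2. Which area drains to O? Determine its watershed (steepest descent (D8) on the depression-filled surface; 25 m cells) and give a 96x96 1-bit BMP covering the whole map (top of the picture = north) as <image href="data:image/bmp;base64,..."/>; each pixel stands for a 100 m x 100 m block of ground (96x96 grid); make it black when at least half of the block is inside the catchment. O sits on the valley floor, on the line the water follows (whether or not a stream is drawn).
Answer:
<image width="96" height="96" href="data:image/bmp;base64,Qk2+BAAAAAAAAD4AAAAoAAAAYAAAAGAAAAABAAEAAAAAAIAEAAATCwAAEwsAAAIAAAAAAAAA////AAAAAAAAAAAAAAAAAAAAAAAAAAAAAAAAAAAAAAAAAAAAAAAAAAAAAAAAAAAAAAAAAAAAAAAAAAAAAAAAAAAAAAAAAAAAAAAAAAAAAAAAAAAAAAAAAAAAAAAAAAAAAAAAAAAAAAAAAAAAAAAAAAAAAAAAAAAAABAAAAAAAAAAAAAAAD4AAAAAAAAAAAAAAH8AAAAAAAAAAAAAAD+AAAAAAAAAAAAAAD/AAAAAAAAAAAAAAH/AAAAAAAAAAAAAAH/AAAAAAAAAAAAAAP/AAAAAAAAAAAAAAf/AAAAAAAAAAAAAAf/AAAAAAAAAAAAAA//gAAAAAAAAAAAAAf/wAAAAAAAAAAAAAP/8AAAAAAAAAAAAAP//AAAAAAAAAAAAAP//gAAAAAAAAAAAAP//4AAAAAAAAAAAAP//4AAAAAAAAAAAAf//8AAAAAAAAAAAA///+AAAAAAAAAAAA////AAAAAAAAAAAB////gAAAAAAAAAAB////8AAAAAAAAAAB////+AAAAAAAAAAB////+AOAAAAAAAAB////+D/8AAAAAAAA////////4AAAAAAA////////8AAAAAAAf///////8AAAAAAAP///////8AAAAAAAH///////8AAAAAAAH///////4AAAAAAAH///////wAAAAAAAH///////gAAAAAAAD//////+AAAAAAAAD//////4AAAAAAAAH//////wAAAAAAAAH//////gAAAAAAAAP/////+AAAAAAAAAf/////+AAAAAAAAA//////4AAAAAAAAB//////wAAAAAAAAH//////AAAAAAAAAP/////4AAAAAAAAAf/////gAAAAAAAAAf/////AAAAAAAAAAf////+AAAAAAAAAAf////+AAAAAAAAAA/////8AAAAAAAAAA//4P/8AAAAAAAAAA//wP/4AAAAAAAAAA//AP/wAAAAAAAAAAf+AHjgAAAAAAAAAAAAAHBAAAAAAAAAAAAAAAAAAAAAAAAAAAAAAAAAAAAAAAAAAAAAAAAAAAAAAAAAAAAAAAAAAAAAAAAAAAAAAAAAAAAAAAAAAAAAAAAAAAAAAAAAAAAAAAAAAAAAAAAAAAAAAAAAAAAAAAAAAAAAAAAAAAAAAAAAAAAAAAAAAAAAAAAAAAAAAAAAAAAAAAAAAAAAAAAAAAAAAAAAAAAAAAAAAAAAAAAAAAAAAAAAAAAAAAAAAAAAAAAAAAAAAAAAAAAAAAAAAAAAAAAAAAAAAAAAAAAAAAAAAAAAAAAAAAAAAAAAAAAAAAAAAAAAAAAAAAAAAAAAAAAAAAAAAAAAAAAAAAAAAAAAAAAAAAAAAAAAAAAAAAAAAAAAAAAAAAAAAAAAAAAAAAAAAAAAAAAAAAAAAAAAAAAAAAAAAAAAAAAAAAAAAAAAAAAAAAAAAAAAAAAAAAAAAAAAAAAAAAAAAAAAAAAAAAAAAAAAAAAAAAAAAAAAAAAAAAAAAAAAAAAAAAAAAAAAAAAAAAAAAAAAAAAAAAAAAAAAAAAAAAAAAAAAA="/>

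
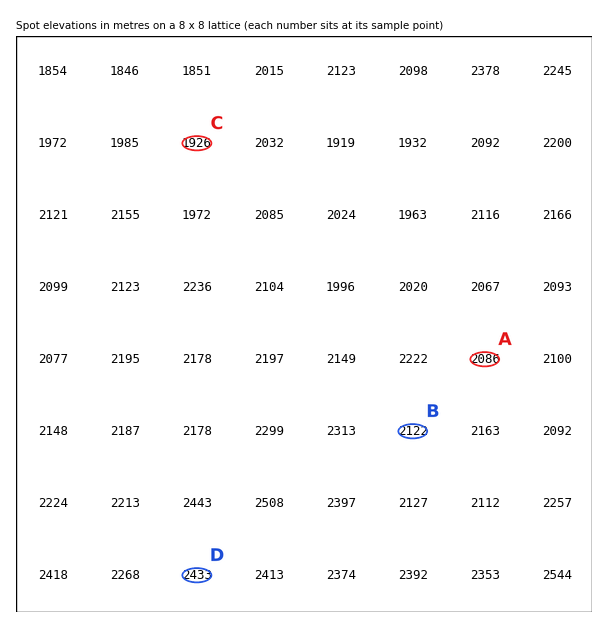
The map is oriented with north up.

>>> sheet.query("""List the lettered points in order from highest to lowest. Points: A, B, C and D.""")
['D', 'B', 'A', 'C']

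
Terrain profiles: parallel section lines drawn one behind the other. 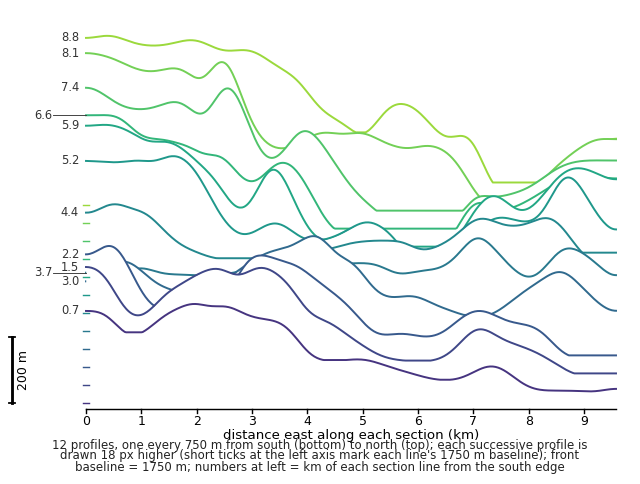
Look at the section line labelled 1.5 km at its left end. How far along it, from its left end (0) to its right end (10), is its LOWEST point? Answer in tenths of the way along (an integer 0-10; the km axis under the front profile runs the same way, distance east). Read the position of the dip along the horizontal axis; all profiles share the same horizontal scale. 10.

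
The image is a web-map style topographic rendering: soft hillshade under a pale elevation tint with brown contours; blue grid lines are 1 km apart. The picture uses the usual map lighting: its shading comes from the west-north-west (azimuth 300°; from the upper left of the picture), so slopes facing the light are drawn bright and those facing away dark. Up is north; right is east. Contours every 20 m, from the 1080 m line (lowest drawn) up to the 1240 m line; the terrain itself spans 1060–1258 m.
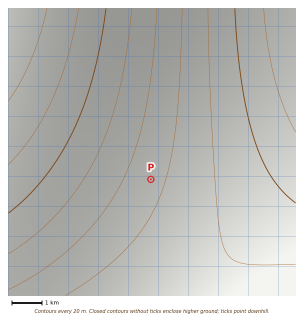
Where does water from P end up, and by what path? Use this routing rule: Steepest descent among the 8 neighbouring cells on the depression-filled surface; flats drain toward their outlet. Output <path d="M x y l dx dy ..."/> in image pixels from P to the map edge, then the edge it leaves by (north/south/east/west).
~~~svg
<path d="M151 179l98 0 47-46"/>
exit: east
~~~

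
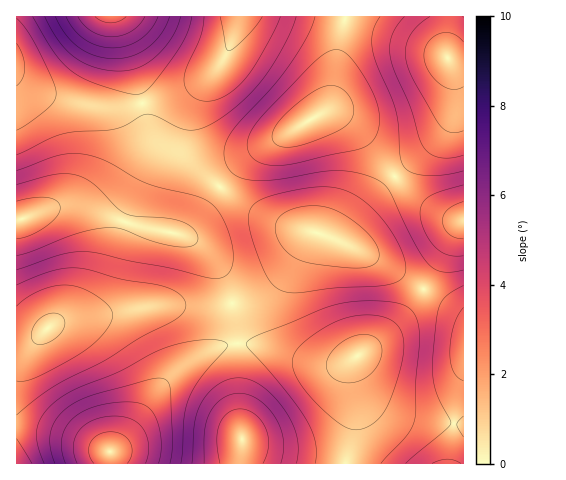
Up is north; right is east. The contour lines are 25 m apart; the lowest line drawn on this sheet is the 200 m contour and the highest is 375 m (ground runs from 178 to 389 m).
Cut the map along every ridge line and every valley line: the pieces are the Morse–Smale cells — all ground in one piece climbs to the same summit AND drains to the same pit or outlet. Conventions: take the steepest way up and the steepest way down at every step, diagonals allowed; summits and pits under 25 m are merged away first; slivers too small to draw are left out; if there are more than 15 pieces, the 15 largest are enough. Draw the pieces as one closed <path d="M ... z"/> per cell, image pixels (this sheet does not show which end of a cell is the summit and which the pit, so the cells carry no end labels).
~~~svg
<path d="M231 303l-24 3-49-1-89 14-17 6-12 11-11 6-12 1-1 120 94 1 0-12 17-17 33-46 15-17 36-22 24-7 0-21z"/><path d="M74 206l-28 4-30 11 1 122 12-1 11-6 12-11 17-6 89-14 49 1 25-4-12-32-10-15-15-14-15-7-43-8-42-15z"/><path d="M344 16l-105 1-7 25-7 15-22 30-11 19-8 32 1 12 5 9 27 26 3 1 35-34 64-37 9-7 5-17 4-35z"/><path d="M314 232l-8 4-16 27-18 21-16 12-21 10 2 35 1 3 19 1 62 19 22 0 20-10 22-17 20-21 19-24 1-2-3-3-46-29-26-13z"/><path d="M446 16l-101 1-8 39-4 35-4 14-6 7 11 1 14 8 17 17 30 38 45-39 12-22 3-11 0-22-9-27z"/><path d="M17 78l-1 142 45-14 19 0 9 2 14 0 6-2 13-14 22-39 4-12 0-12-5-24-4-1-14 3-26 0-26-5-35-10-16-8z"/><path d="M334 113l-12 0-60 35-17 12-25 27 31 21 25 13 57 18 7 0 34-43 21-20-30-38-17-17z"/><path d="M251 344l-13 0 1 70 3 23-1 26 105 1 8-39 0-18-3-22 0-18 3-9-13 6-22 0z"/><path d="M237 344l-13 1-13 5-36 22-15 17-33 46-17 17 0 11 131 1 1-27-3-23z"/><path d="M424 289l-21 27-20 21-26 20 0 10 9 22 18 19 26 9 43 6 11-45 0-62z"/><path d="M116 16l-99 0 0 64 26 14 41 11 41 2 16-3-13-56z"/><path d="M213 72l-26 16-45 16 6 25 0 12-13 30-13 21-13 14-6 2-21 0 13 3 42 15 39 8 7 0 9-7 28-40-27-23-7-11-2-9 1-14 7-24z"/><path d="M221 188l-8 7-21 32-6 6-5 2 14 6 15 14 15 24 7 23 4 1 16-6 15-9 16-16 23-36 6-4-36-11-25-13z"/><path d="M238 16l-121 0 11 32 14 55 37-11 30-16 11-12 8-14 7-18z"/><path d="M396 177l-22 19-28 36-6 7-6 0 40 19 50 31 27-52 13-16-13-3-20-11-18-13z"/>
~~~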